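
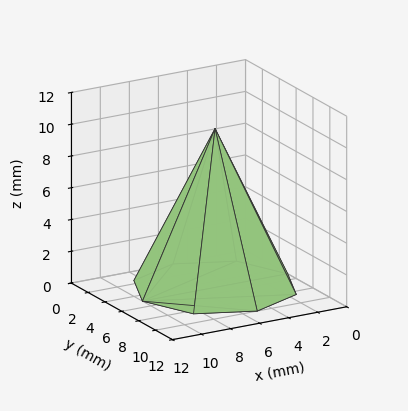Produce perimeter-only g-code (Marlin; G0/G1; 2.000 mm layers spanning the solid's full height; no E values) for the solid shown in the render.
Reading the render: the shape is a regular 8-sided pyramid, base circumscribed radius ≈ 5 mm, apex at z ≈ 10 mm (dimensions read to the nearest mm from the axis ticks). For the g-code, the solid's height is divided into equal slices at the stated Δz and each level perimeter traced with G1 moves after a G0 lift.

; perimeter-only toolpath
G21 ; units = mm
G90 ; absolute positioning
G28 ; home
; layer 1
G0 Z2.000
G0 X9.000 Y5.000
G1 X7.829 Y7.829
G1 X5.000 Y9.000
G1 X2.171 Y7.829
G1 X1.000 Y5.000
G1 X2.171 Y2.171
G1 X5.000 Y1.000
G1 X7.829 Y2.171
G1 X9.000 Y5.000
; layer 2
G0 Z4.000
G0 X8.000 Y5.000
G1 X7.122 Y7.122
G1 X5.000 Y8.000
G1 X2.878 Y7.122
G1 X2.000 Y5.000
G1 X2.878 Y2.878
G1 X5.000 Y2.000
G1 X7.122 Y2.878
G1 X8.000 Y5.000
; layer 3
G0 Z6.000
G0 X7.000 Y5.000
G1 X6.414 Y6.414
G1 X5.000 Y7.000
G1 X3.586 Y6.414
G1 X3.000 Y5.000
G1 X3.586 Y3.586
G1 X5.000 Y3.000
G1 X6.414 Y3.586
G1 X7.000 Y5.000
; layer 4
G0 Z8.000
G0 X6.000 Y5.000
G1 X5.707 Y5.707
G1 X5.000 Y6.000
G1 X4.293 Y5.707
G1 X4.000 Y5.000
G1 X4.293 Y4.293
G1 X5.000 Y4.000
G1 X5.707 Y4.293
G1 X6.000 Y5.000
M2 ; end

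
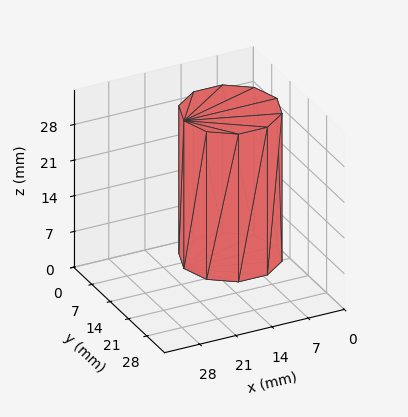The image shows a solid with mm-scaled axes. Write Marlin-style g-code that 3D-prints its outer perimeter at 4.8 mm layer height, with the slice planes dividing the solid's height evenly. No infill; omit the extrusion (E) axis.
Reading the render: the shape is a regular 10-sided prism (a cylinder approximated with 10 flat sides), circumscribed radius ≈ 9 mm, height ≈ 29 mm (dimensions read to the nearest mm from the axis ticks). For the g-code, the solid's height is divided into equal slices at the stated Δz and each level perimeter traced with G1 moves after a G0 lift.

; perimeter-only toolpath
G21 ; units = mm
G90 ; absolute positioning
G28 ; home
; layer 1
G0 Z4.8
G0 X18.0 Y9.0
G1 X16.3 Y14.3
G1 X11.8 Y17.6
G1 X6.2 Y17.6
G1 X1.7 Y14.3
G1 X0.0 Y9.0
G1 X1.7 Y3.7
G1 X6.2 Y0.4
G1 X11.8 Y0.4
G1 X16.3 Y3.7
G1 X18.0 Y9.0
; layer 2
G0 Z9.7
G0 X18.0 Y9.0
G1 X16.3 Y14.3
G1 X11.8 Y17.6
G1 X6.2 Y17.6
G1 X1.7 Y14.3
G1 X0.0 Y9.0
G1 X1.7 Y3.7
G1 X6.2 Y0.4
G1 X11.8 Y0.4
G1 X16.3 Y3.7
G1 X18.0 Y9.0
; layer 3
G0 Z14.5
G0 X18.0 Y9.0
G1 X16.3 Y14.3
G1 X11.8 Y17.6
G1 X6.2 Y17.6
G1 X1.7 Y14.3
G1 X0.0 Y9.0
G1 X1.7 Y3.7
G1 X6.2 Y0.4
G1 X11.8 Y0.4
G1 X16.3 Y3.7
G1 X18.0 Y9.0
; layer 4
G0 Z19.3
G0 X18.0 Y9.0
G1 X16.3 Y14.3
G1 X11.8 Y17.6
G1 X6.2 Y17.6
G1 X1.7 Y14.3
G1 X0.0 Y9.0
G1 X1.7 Y3.7
G1 X6.2 Y0.4
G1 X11.8 Y0.4
G1 X16.3 Y3.7
G1 X18.0 Y9.0
; layer 5
G0 Z24.2
G0 X18.0 Y9.0
G1 X16.3 Y14.3
G1 X11.8 Y17.6
G1 X6.2 Y17.6
G1 X1.7 Y14.3
G1 X0.0 Y9.0
G1 X1.7 Y3.7
G1 X6.2 Y0.4
G1 X11.8 Y0.4
G1 X16.3 Y3.7
G1 X18.0 Y9.0
; layer 6
G0 Z29.0
G0 X18.0 Y9.0
G1 X16.3 Y14.3
G1 X11.8 Y17.6
G1 X6.2 Y17.6
G1 X1.7 Y14.3
G1 X0.0 Y9.0
G1 X1.7 Y3.7
G1 X6.2 Y0.4
G1 X11.8 Y0.4
G1 X16.3 Y3.7
G1 X18.0 Y9.0
M2 ; end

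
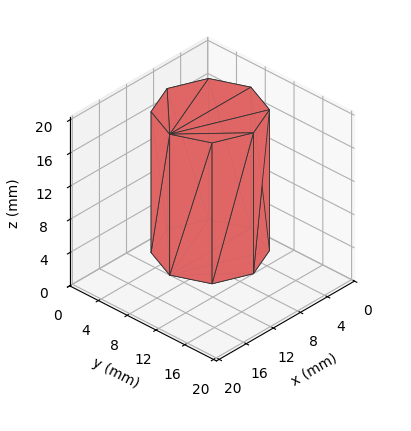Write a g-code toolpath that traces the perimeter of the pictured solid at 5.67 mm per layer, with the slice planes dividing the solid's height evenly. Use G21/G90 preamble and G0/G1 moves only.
Reading the render: the shape is a regular 8-sided prism (a cylinder approximated with 8 flat sides), circumscribed radius ≈ 6 mm, height ≈ 17 mm (dimensions read to the nearest mm from the axis ticks). For the g-code, the solid's height is divided into equal slices at the stated Δz and each level perimeter traced with G1 moves after a G0 lift.

; perimeter-only toolpath
G21 ; units = mm
G90 ; absolute positioning
G28 ; home
; layer 1
G0 Z5.67
G0 X12.00 Y6.00
G1 X10.24 Y10.24
G1 X6.00 Y12.00
G1 X1.76 Y10.24
G1 X0.00 Y6.00
G1 X1.76 Y1.76
G1 X6.00 Y0.00
G1 X10.24 Y1.76
G1 X12.00 Y6.00
; layer 2
G0 Z11.33
G0 X12.00 Y6.00
G1 X10.24 Y10.24
G1 X6.00 Y12.00
G1 X1.76 Y10.24
G1 X0.00 Y6.00
G1 X1.76 Y1.76
G1 X6.00 Y0.00
G1 X10.24 Y1.76
G1 X12.00 Y6.00
; layer 3
G0 Z17.00
G0 X12.00 Y6.00
G1 X10.24 Y10.24
G1 X6.00 Y12.00
G1 X1.76 Y10.24
G1 X0.00 Y6.00
G1 X1.76 Y1.76
G1 X6.00 Y0.00
G1 X10.24 Y1.76
G1 X12.00 Y6.00
M2 ; end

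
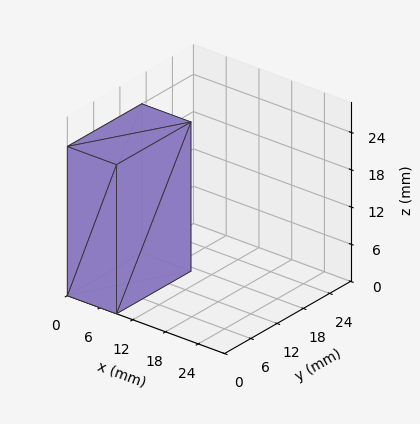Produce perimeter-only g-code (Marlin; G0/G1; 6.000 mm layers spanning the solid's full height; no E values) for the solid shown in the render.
Reading the render: the shape is a rectangular box, roughly 9 × 17 mm footprint and 24 mm tall (dimensions read to the nearest mm from the axis ticks). For the g-code, the solid's height is divided into equal slices at the stated Δz and each level perimeter traced with G1 moves after a G0 lift.

; perimeter-only toolpath
G21 ; units = mm
G90 ; absolute positioning
G28 ; home
; layer 1
G0 Z6.000
G0 X0.000 Y0.000
G1 X9.000 Y0.000
G1 X9.000 Y17.000
G1 X0.000 Y17.000
G1 X0.000 Y0.000
; layer 2
G0 Z12.000
G0 X0.000 Y0.000
G1 X9.000 Y0.000
G1 X9.000 Y17.000
G1 X0.000 Y17.000
G1 X0.000 Y0.000
; layer 3
G0 Z18.000
G0 X0.000 Y0.000
G1 X9.000 Y0.000
G1 X9.000 Y17.000
G1 X0.000 Y17.000
G1 X0.000 Y0.000
; layer 4
G0 Z24.000
G0 X0.000 Y0.000
G1 X9.000 Y0.000
G1 X9.000 Y17.000
G1 X0.000 Y17.000
G1 X0.000 Y0.000
M2 ; end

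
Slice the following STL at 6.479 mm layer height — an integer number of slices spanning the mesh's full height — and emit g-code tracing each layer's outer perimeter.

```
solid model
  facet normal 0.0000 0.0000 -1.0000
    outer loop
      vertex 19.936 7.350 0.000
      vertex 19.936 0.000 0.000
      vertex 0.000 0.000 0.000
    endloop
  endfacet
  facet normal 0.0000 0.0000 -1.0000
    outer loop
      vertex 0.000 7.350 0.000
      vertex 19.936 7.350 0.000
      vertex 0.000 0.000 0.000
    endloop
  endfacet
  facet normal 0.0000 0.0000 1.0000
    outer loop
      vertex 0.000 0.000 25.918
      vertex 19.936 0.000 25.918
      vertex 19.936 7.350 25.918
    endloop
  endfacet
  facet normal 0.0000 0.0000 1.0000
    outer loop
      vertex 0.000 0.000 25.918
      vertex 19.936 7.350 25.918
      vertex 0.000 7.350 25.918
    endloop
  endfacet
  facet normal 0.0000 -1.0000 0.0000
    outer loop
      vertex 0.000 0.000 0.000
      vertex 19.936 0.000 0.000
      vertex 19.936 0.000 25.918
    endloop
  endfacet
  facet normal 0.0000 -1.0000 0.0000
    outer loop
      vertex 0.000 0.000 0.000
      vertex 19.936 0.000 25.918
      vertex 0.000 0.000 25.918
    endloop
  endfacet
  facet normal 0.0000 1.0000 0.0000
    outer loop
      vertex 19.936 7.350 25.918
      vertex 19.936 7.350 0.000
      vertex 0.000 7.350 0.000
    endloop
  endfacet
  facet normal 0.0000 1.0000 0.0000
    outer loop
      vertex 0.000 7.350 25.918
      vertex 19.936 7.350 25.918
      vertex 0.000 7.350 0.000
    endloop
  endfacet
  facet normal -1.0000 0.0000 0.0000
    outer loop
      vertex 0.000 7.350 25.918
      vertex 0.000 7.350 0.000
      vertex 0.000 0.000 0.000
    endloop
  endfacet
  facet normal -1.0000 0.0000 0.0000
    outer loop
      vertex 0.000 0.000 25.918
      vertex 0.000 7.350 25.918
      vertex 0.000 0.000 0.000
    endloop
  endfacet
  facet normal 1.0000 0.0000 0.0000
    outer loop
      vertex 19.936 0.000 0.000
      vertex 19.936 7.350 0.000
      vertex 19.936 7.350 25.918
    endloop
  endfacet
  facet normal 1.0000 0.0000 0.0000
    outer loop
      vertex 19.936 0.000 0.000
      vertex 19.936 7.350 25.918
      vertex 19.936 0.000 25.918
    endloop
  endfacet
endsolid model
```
; perimeter-only toolpath
G21 ; units = mm
G90 ; absolute positioning
G28 ; home
; layer 1
G0 Z6.479
G0 X0.000 Y0.000
G1 X19.936 Y0.000
G1 X19.936 Y7.350
G1 X0.000 Y7.350
G1 X0.000 Y0.000
; layer 2
G0 Z12.959
G0 X0.000 Y0.000
G1 X19.936 Y0.000
G1 X19.936 Y7.350
G1 X0.000 Y7.350
G1 X0.000 Y0.000
; layer 3
G0 Z19.438
G0 X0.000 Y0.000
G1 X19.936 Y0.000
G1 X19.936 Y7.350
G1 X0.000 Y7.350
G1 X0.000 Y0.000
; layer 4
G0 Z25.918
G0 X0.000 Y0.000
G1 X19.936 Y0.000
G1 X19.936 Y7.350
G1 X0.000 Y7.350
G1 X0.000 Y0.000
M2 ; end

The solid is a rectangular box, roughly 19.9 × 7.35 mm footprint and 25.9 mm tall. Slicing at Δz = 6.479 mm — 4 equal slices spanning the solid's height, so layer i sits at z = i·h/4 — gives 4 non-empty perimeters. Each is a 4-segment closed polygon; G0 lifts to the layer z and rapids to the start vertex, then G1 traces the edges.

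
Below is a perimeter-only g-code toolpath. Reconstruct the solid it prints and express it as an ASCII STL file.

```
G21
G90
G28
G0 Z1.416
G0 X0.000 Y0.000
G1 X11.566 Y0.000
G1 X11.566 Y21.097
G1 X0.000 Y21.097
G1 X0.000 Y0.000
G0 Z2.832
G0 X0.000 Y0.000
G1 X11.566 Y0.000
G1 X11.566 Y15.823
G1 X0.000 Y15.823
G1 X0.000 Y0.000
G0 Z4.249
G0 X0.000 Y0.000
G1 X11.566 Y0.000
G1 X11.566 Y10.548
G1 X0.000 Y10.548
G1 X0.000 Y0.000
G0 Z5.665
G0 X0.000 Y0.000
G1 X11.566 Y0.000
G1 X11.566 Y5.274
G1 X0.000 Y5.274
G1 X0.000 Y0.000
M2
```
solid part
  facet normal 0.0000 0.0000 -1.0000
    outer loop
      vertex 11.566 26.371 0.000
      vertex 11.566 0.000 0.000
      vertex 0.000 0.000 0.000
    endloop
  endfacet
  facet normal 0.0000 0.0000 -1.0000
    outer loop
      vertex 0.000 26.371 0.000
      vertex 11.566 26.371 0.000
      vertex 0.000 0.000 0.000
    endloop
  endfacet
  facet normal 0.0000 -1.0000 0.0000
    outer loop
      vertex 0.000 0.000 0.000
      vertex 11.566 0.000 0.000
      vertex 11.566 0.000 7.081
    endloop
  endfacet
  facet normal 0.0000 -1.0000 0.0000
    outer loop
      vertex 0.000 0.000 0.000
      vertex 11.566 0.000 7.081
      vertex 0.000 0.000 7.081
    endloop
  endfacet
  facet normal 0.0000 0.2593 0.9658
    outer loop
      vertex 0.000 0.000 7.081
      vertex 11.566 0.000 7.081
      vertex 11.566 26.371 0.000
    endloop
  endfacet
  facet normal 0.0000 0.2593 0.9658
    outer loop
      vertex 0.000 0.000 7.081
      vertex 11.566 26.371 0.000
      vertex 0.000 26.371 0.000
    endloop
  endfacet
  facet normal -1.0000 0.0000 0.0000
    outer loop
      vertex 0.000 0.000 7.081
      vertex 0.000 26.371 0.000
      vertex 0.000 0.000 0.000
    endloop
  endfacet
  facet normal 1.0000 0.0000 0.0000
    outer loop
      vertex 11.566 0.000 0.000
      vertex 11.566 26.371 0.000
      vertex 11.566 0.000 7.081
    endloop
  endfacet
endsolid part

The G0 Z moves step by Δz≈1.416 mm. The G1 loops shrink linearly with z, so the solid tapers from its base footprint up to z≈7.08. Closing with a flat bottom cap and the tapered top and triangulating gives 8 facets — a wedge (ramp): 11.6 × 26.4 mm base, rising to 7.08 mm along the y=0 edge and sloping linearly to z=0 at y=26.4.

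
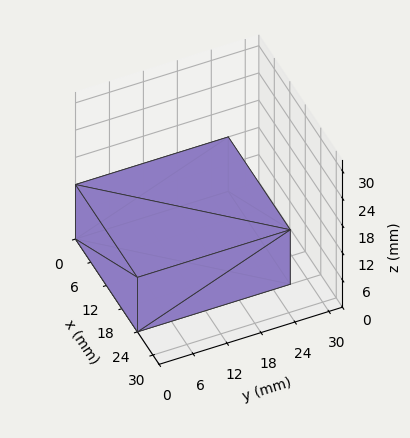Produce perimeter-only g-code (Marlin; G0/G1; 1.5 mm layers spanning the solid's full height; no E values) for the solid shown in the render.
Reading the render: the shape is a rectangular box, roughly 24 × 27 mm footprint and 12 mm tall (dimensions read to the nearest mm from the axis ticks). For the g-code, the solid's height is divided into equal slices at the stated Δz and each level perimeter traced with G1 moves after a G0 lift.

; perimeter-only toolpath
G21 ; units = mm
G90 ; absolute positioning
G28 ; home
; layer 1
G0 Z1.5
G0 X0.0 Y0.0
G1 X24.0 Y0.0
G1 X24.0 Y27.0
G1 X0.0 Y27.0
G1 X0.0 Y0.0
; layer 2
G0 Z3.0
G0 X0.0 Y0.0
G1 X24.0 Y0.0
G1 X24.0 Y27.0
G1 X0.0 Y27.0
G1 X0.0 Y0.0
; layer 3
G0 Z4.5
G0 X0.0 Y0.0
G1 X24.0 Y0.0
G1 X24.0 Y27.0
G1 X0.0 Y27.0
G1 X0.0 Y0.0
; layer 4
G0 Z6.0
G0 X0.0 Y0.0
G1 X24.0 Y0.0
G1 X24.0 Y27.0
G1 X0.0 Y27.0
G1 X0.0 Y0.0
; layer 5
G0 Z7.5
G0 X0.0 Y0.0
G1 X24.0 Y0.0
G1 X24.0 Y27.0
G1 X0.0 Y27.0
G1 X0.0 Y0.0
; layer 6
G0 Z9.0
G0 X0.0 Y0.0
G1 X24.0 Y0.0
G1 X24.0 Y27.0
G1 X0.0 Y27.0
G1 X0.0 Y0.0
; layer 7
G0 Z10.5
G0 X0.0 Y0.0
G1 X24.0 Y0.0
G1 X24.0 Y27.0
G1 X0.0 Y27.0
G1 X0.0 Y0.0
; layer 8
G0 Z12.0
G0 X0.0 Y0.0
G1 X24.0 Y0.0
G1 X24.0 Y27.0
G1 X0.0 Y27.0
G1 X0.0 Y0.0
M2 ; end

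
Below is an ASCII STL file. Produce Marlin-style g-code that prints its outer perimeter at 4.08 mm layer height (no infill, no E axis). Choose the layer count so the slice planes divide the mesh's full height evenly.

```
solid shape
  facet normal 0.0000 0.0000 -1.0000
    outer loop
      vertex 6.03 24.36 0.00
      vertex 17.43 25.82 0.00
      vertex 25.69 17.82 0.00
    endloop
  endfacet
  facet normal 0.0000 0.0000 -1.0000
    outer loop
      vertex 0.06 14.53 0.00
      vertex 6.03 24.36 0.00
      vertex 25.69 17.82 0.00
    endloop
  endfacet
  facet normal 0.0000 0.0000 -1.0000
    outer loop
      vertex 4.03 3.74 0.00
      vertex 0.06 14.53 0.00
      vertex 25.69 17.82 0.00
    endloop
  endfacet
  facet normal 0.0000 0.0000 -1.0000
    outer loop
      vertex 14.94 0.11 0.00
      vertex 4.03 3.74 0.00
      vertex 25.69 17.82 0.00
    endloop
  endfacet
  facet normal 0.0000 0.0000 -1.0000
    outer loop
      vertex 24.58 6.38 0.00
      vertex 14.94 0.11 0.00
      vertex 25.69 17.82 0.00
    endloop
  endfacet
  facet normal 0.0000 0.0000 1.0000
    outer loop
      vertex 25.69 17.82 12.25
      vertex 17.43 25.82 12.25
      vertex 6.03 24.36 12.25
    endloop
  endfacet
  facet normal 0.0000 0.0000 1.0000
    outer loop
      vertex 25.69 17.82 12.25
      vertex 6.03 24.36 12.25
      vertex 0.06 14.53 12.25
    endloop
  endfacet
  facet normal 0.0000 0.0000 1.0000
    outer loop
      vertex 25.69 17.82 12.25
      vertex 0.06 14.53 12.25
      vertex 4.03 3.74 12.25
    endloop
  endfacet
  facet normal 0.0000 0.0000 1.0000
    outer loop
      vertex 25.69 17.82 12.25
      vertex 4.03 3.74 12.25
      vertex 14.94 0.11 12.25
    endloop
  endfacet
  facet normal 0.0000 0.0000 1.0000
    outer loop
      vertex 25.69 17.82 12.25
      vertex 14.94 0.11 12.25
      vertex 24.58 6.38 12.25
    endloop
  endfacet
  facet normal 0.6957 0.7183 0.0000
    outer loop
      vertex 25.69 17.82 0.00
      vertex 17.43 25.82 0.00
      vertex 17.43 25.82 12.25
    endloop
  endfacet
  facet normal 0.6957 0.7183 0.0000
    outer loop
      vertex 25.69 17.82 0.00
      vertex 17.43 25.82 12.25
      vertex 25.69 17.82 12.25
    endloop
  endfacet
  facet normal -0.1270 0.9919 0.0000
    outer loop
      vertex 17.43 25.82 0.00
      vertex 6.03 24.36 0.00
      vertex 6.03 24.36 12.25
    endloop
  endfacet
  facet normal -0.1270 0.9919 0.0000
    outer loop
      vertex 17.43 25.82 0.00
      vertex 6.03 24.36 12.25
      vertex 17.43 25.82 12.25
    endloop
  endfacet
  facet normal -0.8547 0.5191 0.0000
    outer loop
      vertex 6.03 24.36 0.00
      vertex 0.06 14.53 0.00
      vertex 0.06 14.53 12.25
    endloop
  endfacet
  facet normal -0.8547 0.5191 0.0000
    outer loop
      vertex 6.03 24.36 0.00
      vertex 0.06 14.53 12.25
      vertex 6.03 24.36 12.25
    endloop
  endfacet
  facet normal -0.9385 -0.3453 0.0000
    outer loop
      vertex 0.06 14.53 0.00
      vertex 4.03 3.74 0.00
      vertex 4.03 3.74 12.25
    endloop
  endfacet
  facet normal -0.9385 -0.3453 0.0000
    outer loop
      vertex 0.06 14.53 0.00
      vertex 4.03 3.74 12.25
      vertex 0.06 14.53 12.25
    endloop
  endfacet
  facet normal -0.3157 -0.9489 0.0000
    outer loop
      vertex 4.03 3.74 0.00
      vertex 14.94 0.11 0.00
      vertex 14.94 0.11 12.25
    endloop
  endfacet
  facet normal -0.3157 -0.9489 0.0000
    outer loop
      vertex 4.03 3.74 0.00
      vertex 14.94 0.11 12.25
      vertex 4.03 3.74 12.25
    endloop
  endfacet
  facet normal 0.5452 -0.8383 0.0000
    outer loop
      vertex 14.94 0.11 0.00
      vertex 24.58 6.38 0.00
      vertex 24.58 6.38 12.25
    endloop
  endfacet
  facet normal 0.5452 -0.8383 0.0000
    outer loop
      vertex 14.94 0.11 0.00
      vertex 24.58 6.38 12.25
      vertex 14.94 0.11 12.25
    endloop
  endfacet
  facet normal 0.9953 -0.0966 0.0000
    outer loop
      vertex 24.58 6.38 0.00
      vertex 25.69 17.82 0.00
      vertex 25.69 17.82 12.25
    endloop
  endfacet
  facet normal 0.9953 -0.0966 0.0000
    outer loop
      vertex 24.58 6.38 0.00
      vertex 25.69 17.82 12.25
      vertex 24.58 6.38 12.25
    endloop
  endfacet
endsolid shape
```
; perimeter-only toolpath
G21 ; units = mm
G90 ; absolute positioning
G28 ; home
; layer 1
G0 Z4.08
G0 X25.69 Y17.82
G1 X17.43 Y25.82
G1 X6.03 Y24.36
G1 X0.06 Y14.53
G1 X4.03 Y3.74
G1 X14.94 Y0.11
G1 X24.58 Y6.38
G1 X25.69 Y17.82
; layer 2
G0 Z8.17
G0 X25.69 Y17.82
G1 X17.43 Y25.82
G1 X6.03 Y24.36
G1 X0.06 Y14.53
G1 X4.03 Y3.74
G1 X14.94 Y0.11
G1 X24.58 Y6.38
G1 X25.69 Y17.82
; layer 3
G0 Z12.25
G0 X25.69 Y17.82
G1 X17.43 Y25.82
G1 X6.03 Y24.36
G1 X0.06 Y14.53
G1 X4.03 Y3.74
G1 X14.94 Y0.11
G1 X24.58 Y6.38
G1 X25.69 Y17.82
M2 ; end

The solid is a regular 7-sided prism (a cylinder approximated with 7 flat sides), circumscribed radius ≈ 13.2 mm, height ≈ 12.2 mm. Slicing at Δz = 4.08 mm — 3 equal slices spanning the solid's height, so layer i sits at z = i·h/3 — gives 3 non-empty perimeters. Each is a 7-segment closed polygon; G0 lifts to the layer z and rapids to the start vertex, then G1 traces the edges.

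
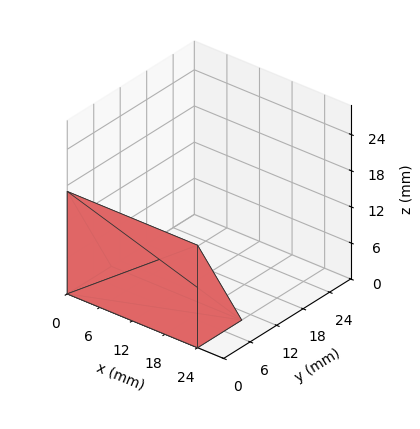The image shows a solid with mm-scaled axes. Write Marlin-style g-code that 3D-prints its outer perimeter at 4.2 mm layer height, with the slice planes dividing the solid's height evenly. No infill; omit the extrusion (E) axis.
Reading the render: the shape is a wedge (ramp): 24 × 10 mm base, rising to 17 mm along the y=0 edge and sloping linearly to z=0 at y=10 (dimensions read to the nearest mm from the axis ticks). For the g-code, the solid's height is divided into equal slices at the stated Δz and each level perimeter traced with G1 moves after a G0 lift.

; perimeter-only toolpath
G21 ; units = mm
G90 ; absolute positioning
G28 ; home
; layer 1
G0 Z4.2
G0 X0.0 Y0.0
G1 X24.0 Y0.0
G1 X24.0 Y7.5
G1 X0.0 Y7.5
G1 X0.0 Y0.0
; layer 2
G0 Z8.5
G0 X0.0 Y0.0
G1 X24.0 Y0.0
G1 X24.0 Y5.0
G1 X0.0 Y5.0
G1 X0.0 Y0.0
; layer 3
G0 Z12.8
G0 X0.0 Y0.0
G1 X24.0 Y0.0
G1 X24.0 Y2.5
G1 X0.0 Y2.5
G1 X0.0 Y0.0
M2 ; end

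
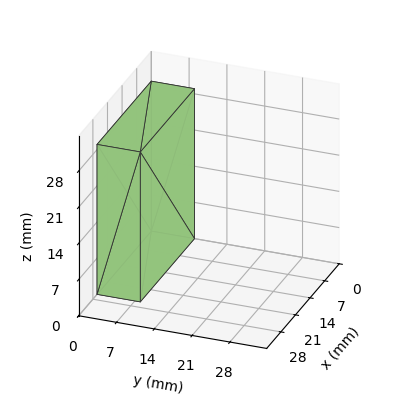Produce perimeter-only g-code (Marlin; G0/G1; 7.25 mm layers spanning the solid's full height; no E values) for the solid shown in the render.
Reading the render: the shape is a rectangular box, roughly 26 × 8 mm footprint and 29 mm tall (dimensions read to the nearest mm from the axis ticks). For the g-code, the solid's height is divided into equal slices at the stated Δz and each level perimeter traced with G1 moves after a G0 lift.

; perimeter-only toolpath
G21 ; units = mm
G90 ; absolute positioning
G28 ; home
; layer 1
G0 Z7.25
G0 X0.00 Y0.00
G1 X26.00 Y0.00
G1 X26.00 Y8.00
G1 X0.00 Y8.00
G1 X0.00 Y0.00
; layer 2
G0 Z14.50
G0 X0.00 Y0.00
G1 X26.00 Y0.00
G1 X26.00 Y8.00
G1 X0.00 Y8.00
G1 X0.00 Y0.00
; layer 3
G0 Z21.75
G0 X0.00 Y0.00
G1 X26.00 Y0.00
G1 X26.00 Y8.00
G1 X0.00 Y8.00
G1 X0.00 Y0.00
; layer 4
G0 Z29.00
G0 X0.00 Y0.00
G1 X26.00 Y0.00
G1 X26.00 Y8.00
G1 X0.00 Y8.00
G1 X0.00 Y0.00
M2 ; end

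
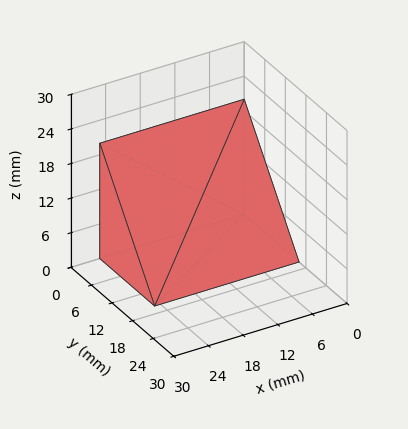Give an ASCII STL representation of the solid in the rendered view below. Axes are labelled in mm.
Reading the render: the shape is a wedge (ramp): 25 × 16 mm base, rising to 20 mm along the y=0 edge and sloping linearly to z=0 at y=16 (dimensions read to the nearest mm from the axis ticks). For the STL, each face is triangulated and given an outward normal.

solid part
  facet normal 0.0000 0.0000 -1.0000
    outer loop
      vertex 25.00 16.00 0.00
      vertex 25.00 0.00 0.00
      vertex 0.00 0.00 0.00
    endloop
  endfacet
  facet normal 0.0000 0.0000 -1.0000
    outer loop
      vertex 0.00 16.00 0.00
      vertex 25.00 16.00 0.00
      vertex 0.00 0.00 0.00
    endloop
  endfacet
  facet normal 0.0000 -1.0000 0.0000
    outer loop
      vertex 0.00 0.00 0.00
      vertex 25.00 0.00 0.00
      vertex 25.00 0.00 20.00
    endloop
  endfacet
  facet normal 0.0000 -1.0000 0.0000
    outer loop
      vertex 0.00 0.00 0.00
      vertex 25.00 0.00 20.00
      vertex 0.00 0.00 20.00
    endloop
  endfacet
  facet normal 0.0000 0.7809 0.6247
    outer loop
      vertex 0.00 0.00 20.00
      vertex 25.00 0.00 20.00
      vertex 25.00 16.00 0.00
    endloop
  endfacet
  facet normal 0.0000 0.7809 0.6247
    outer loop
      vertex 0.00 0.00 20.00
      vertex 25.00 16.00 0.00
      vertex 0.00 16.00 0.00
    endloop
  endfacet
  facet normal -1.0000 0.0000 0.0000
    outer loop
      vertex 0.00 0.00 20.00
      vertex 0.00 16.00 0.00
      vertex 0.00 0.00 0.00
    endloop
  endfacet
  facet normal 1.0000 0.0000 0.0000
    outer loop
      vertex 25.00 0.00 0.00
      vertex 25.00 16.00 0.00
      vertex 25.00 0.00 20.00
    endloop
  endfacet
endsolid part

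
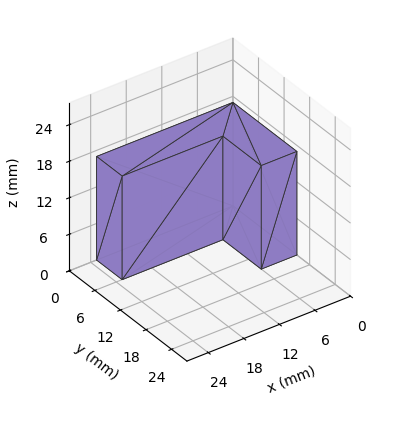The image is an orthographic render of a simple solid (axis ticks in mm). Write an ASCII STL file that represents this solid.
Reading the render: the shape is an L-shaped prism: outer 23 × 15 mm, arm thicknesses ≈ 6 mm (horizontal) and 6 mm (vertical), extruded 17 mm in z (dimensions read to the nearest mm from the axis ticks). For the STL, each face is triangulated and given an outward normal.

solid part
  facet normal 0.0000 0.0000 -1.0000
    outer loop
      vertex 23.0 6.0 0.0
      vertex 23.0 0.0 0.0
      vertex 0.0 0.0 0.0
    endloop
  endfacet
  facet normal 0.0000 0.0000 -1.0000
    outer loop
      vertex 6.0 6.0 0.0
      vertex 23.0 6.0 0.0
      vertex 0.0 0.0 0.0
    endloop
  endfacet
  facet normal 0.0000 0.0000 -1.0000
    outer loop
      vertex 6.0 15.0 0.0
      vertex 6.0 6.0 0.0
      vertex 0.0 0.0 0.0
    endloop
  endfacet
  facet normal 0.0000 0.0000 -1.0000
    outer loop
      vertex 0.0 15.0 0.0
      vertex 6.0 15.0 0.0
      vertex 0.0 0.0 0.0
    endloop
  endfacet
  facet normal 0.0000 0.0000 1.0000
    outer loop
      vertex 0.0 0.0 17.0
      vertex 23.0 0.0 17.0
      vertex 23.0 6.0 17.0
    endloop
  endfacet
  facet normal 0.0000 0.0000 1.0000
    outer loop
      vertex 0.0 0.0 17.0
      vertex 23.0 6.0 17.0
      vertex 6.0 6.0 17.0
    endloop
  endfacet
  facet normal 0.0000 0.0000 1.0000
    outer loop
      vertex 0.0 0.0 17.0
      vertex 6.0 6.0 17.0
      vertex 6.0 15.0 17.0
    endloop
  endfacet
  facet normal 0.0000 0.0000 1.0000
    outer loop
      vertex 0.0 0.0 17.0
      vertex 6.0 15.0 17.0
      vertex 0.0 15.0 17.0
    endloop
  endfacet
  facet normal 0.0000 -1.0000 0.0000
    outer loop
      vertex 0.0 0.0 0.0
      vertex 23.0 0.0 0.0
      vertex 23.0 0.0 17.0
    endloop
  endfacet
  facet normal 0.0000 -1.0000 0.0000
    outer loop
      vertex 0.0 0.0 0.0
      vertex 23.0 0.0 17.0
      vertex 0.0 0.0 17.0
    endloop
  endfacet
  facet normal 1.0000 0.0000 0.0000
    outer loop
      vertex 23.0 0.0 0.0
      vertex 23.0 6.0 0.0
      vertex 23.0 6.0 17.0
    endloop
  endfacet
  facet normal 1.0000 0.0000 0.0000
    outer loop
      vertex 23.0 0.0 0.0
      vertex 23.0 6.0 17.0
      vertex 23.0 0.0 17.0
    endloop
  endfacet
  facet normal 0.0000 1.0000 0.0000
    outer loop
      vertex 23.0 6.0 0.0
      vertex 6.0 6.0 0.0
      vertex 6.0 6.0 17.0
    endloop
  endfacet
  facet normal 0.0000 1.0000 0.0000
    outer loop
      vertex 23.0 6.0 0.0
      vertex 6.0 6.0 17.0
      vertex 23.0 6.0 17.0
    endloop
  endfacet
  facet normal 1.0000 0.0000 0.0000
    outer loop
      vertex 6.0 6.0 0.0
      vertex 6.0 15.0 0.0
      vertex 6.0 15.0 17.0
    endloop
  endfacet
  facet normal 1.0000 0.0000 0.0000
    outer loop
      vertex 6.0 6.0 0.0
      vertex 6.0 15.0 17.0
      vertex 6.0 6.0 17.0
    endloop
  endfacet
  facet normal 0.0000 1.0000 0.0000
    outer loop
      vertex 6.0 15.0 0.0
      vertex 0.0 15.0 0.0
      vertex 0.0 15.0 17.0
    endloop
  endfacet
  facet normal 0.0000 1.0000 0.0000
    outer loop
      vertex 6.0 15.0 0.0
      vertex 0.0 15.0 17.0
      vertex 6.0 15.0 17.0
    endloop
  endfacet
  facet normal -1.0000 0.0000 0.0000
    outer loop
      vertex 0.0 15.0 0.0
      vertex 0.0 0.0 0.0
      vertex 0.0 0.0 17.0
    endloop
  endfacet
  facet normal -1.0000 0.0000 0.0000
    outer loop
      vertex 0.0 15.0 0.0
      vertex 0.0 0.0 17.0
      vertex 0.0 15.0 17.0
    endloop
  endfacet
endsolid part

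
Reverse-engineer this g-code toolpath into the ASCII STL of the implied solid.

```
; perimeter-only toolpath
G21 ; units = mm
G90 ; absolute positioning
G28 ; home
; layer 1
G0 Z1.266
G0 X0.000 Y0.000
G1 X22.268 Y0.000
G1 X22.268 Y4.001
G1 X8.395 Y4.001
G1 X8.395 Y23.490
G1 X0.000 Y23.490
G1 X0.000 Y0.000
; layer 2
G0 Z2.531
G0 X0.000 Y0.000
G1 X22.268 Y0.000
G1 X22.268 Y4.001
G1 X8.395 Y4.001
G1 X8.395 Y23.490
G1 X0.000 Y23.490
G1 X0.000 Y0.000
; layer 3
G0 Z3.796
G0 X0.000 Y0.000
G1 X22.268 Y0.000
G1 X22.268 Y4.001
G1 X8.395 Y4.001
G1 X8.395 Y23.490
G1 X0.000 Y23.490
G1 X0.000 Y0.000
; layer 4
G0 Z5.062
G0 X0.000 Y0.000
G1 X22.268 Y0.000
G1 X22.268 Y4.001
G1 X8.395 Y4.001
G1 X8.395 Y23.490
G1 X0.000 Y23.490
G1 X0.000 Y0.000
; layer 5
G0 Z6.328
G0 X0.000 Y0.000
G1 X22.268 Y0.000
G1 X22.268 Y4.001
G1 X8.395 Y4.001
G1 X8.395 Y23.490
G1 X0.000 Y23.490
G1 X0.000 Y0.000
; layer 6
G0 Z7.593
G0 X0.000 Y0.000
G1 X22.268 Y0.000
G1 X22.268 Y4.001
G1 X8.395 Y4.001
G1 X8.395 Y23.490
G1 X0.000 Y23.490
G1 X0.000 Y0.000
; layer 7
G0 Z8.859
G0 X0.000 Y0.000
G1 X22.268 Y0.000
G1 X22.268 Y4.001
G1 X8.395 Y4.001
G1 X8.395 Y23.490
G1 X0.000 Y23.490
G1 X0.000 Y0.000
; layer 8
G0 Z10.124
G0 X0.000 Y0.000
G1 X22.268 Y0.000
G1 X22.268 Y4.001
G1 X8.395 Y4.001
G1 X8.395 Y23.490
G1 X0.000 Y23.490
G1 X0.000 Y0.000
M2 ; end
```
solid part
  facet normal 0.0000 0.0000 -1.0000
    outer loop
      vertex 22.268 4.001 0.000
      vertex 22.268 0.000 0.000
      vertex 0.000 0.000 0.000
    endloop
  endfacet
  facet normal 0.0000 0.0000 -1.0000
    outer loop
      vertex 8.395 4.001 0.000
      vertex 22.268 4.001 0.000
      vertex 0.000 0.000 0.000
    endloop
  endfacet
  facet normal 0.0000 0.0000 -1.0000
    outer loop
      vertex 8.395 23.490 0.000
      vertex 8.395 4.001 0.000
      vertex 0.000 0.000 0.000
    endloop
  endfacet
  facet normal 0.0000 0.0000 -1.0000
    outer loop
      vertex 0.000 23.490 0.000
      vertex 8.395 23.490 0.000
      vertex 0.000 0.000 0.000
    endloop
  endfacet
  facet normal 0.0000 0.0000 1.0000
    outer loop
      vertex 0.000 0.000 10.124
      vertex 22.268 0.000 10.124
      vertex 22.268 4.001 10.124
    endloop
  endfacet
  facet normal 0.0000 0.0000 1.0000
    outer loop
      vertex 0.000 0.000 10.124
      vertex 22.268 4.001 10.124
      vertex 8.395 4.001 10.124
    endloop
  endfacet
  facet normal 0.0000 0.0000 1.0000
    outer loop
      vertex 0.000 0.000 10.124
      vertex 8.395 4.001 10.124
      vertex 8.395 23.490 10.124
    endloop
  endfacet
  facet normal 0.0000 0.0000 1.0000
    outer loop
      vertex 0.000 0.000 10.124
      vertex 8.395 23.490 10.124
      vertex 0.000 23.490 10.124
    endloop
  endfacet
  facet normal 0.0000 -1.0000 0.0000
    outer loop
      vertex 0.000 0.000 0.000
      vertex 22.268 0.000 0.000
      vertex 22.268 0.000 10.124
    endloop
  endfacet
  facet normal 0.0000 -1.0000 0.0000
    outer loop
      vertex 0.000 0.000 0.000
      vertex 22.268 0.000 10.124
      vertex 0.000 0.000 10.124
    endloop
  endfacet
  facet normal 1.0000 0.0000 0.0000
    outer loop
      vertex 22.268 0.000 0.000
      vertex 22.268 4.001 0.000
      vertex 22.268 4.001 10.124
    endloop
  endfacet
  facet normal 1.0000 0.0000 0.0000
    outer loop
      vertex 22.268 0.000 0.000
      vertex 22.268 4.001 10.124
      vertex 22.268 0.000 10.124
    endloop
  endfacet
  facet normal 0.0000 1.0000 0.0000
    outer loop
      vertex 22.268 4.001 0.000
      vertex 8.395 4.001 0.000
      vertex 8.395 4.001 10.124
    endloop
  endfacet
  facet normal 0.0000 1.0000 0.0000
    outer loop
      vertex 22.268 4.001 0.000
      vertex 8.395 4.001 10.124
      vertex 22.268 4.001 10.124
    endloop
  endfacet
  facet normal 1.0000 0.0000 0.0000
    outer loop
      vertex 8.395 4.001 0.000
      vertex 8.395 23.490 0.000
      vertex 8.395 23.490 10.124
    endloop
  endfacet
  facet normal 1.0000 0.0000 0.0000
    outer loop
      vertex 8.395 4.001 0.000
      vertex 8.395 23.490 10.124
      vertex 8.395 4.001 10.124
    endloop
  endfacet
  facet normal 0.0000 1.0000 0.0000
    outer loop
      vertex 8.395 23.490 0.000
      vertex 0.000 23.490 0.000
      vertex 0.000 23.490 10.124
    endloop
  endfacet
  facet normal 0.0000 1.0000 0.0000
    outer loop
      vertex 8.395 23.490 0.000
      vertex 0.000 23.490 10.124
      vertex 8.395 23.490 10.124
    endloop
  endfacet
  facet normal -1.0000 0.0000 0.0000
    outer loop
      vertex 0.000 23.490 0.000
      vertex 0.000 0.000 0.000
      vertex 0.000 0.000 10.124
    endloop
  endfacet
  facet normal -1.0000 0.0000 0.0000
    outer loop
      vertex 0.000 23.490 0.000
      vertex 0.000 0.000 10.124
      vertex 0.000 23.490 10.124
    endloop
  endfacet
endsolid part

The G0 Z moves step by Δz≈1.266 mm. Every layer's G1 loop is the same polygon, so the solid is a straight extrusion of it from z=0 to z≈10.1. Closing with flat bottom and top caps and triangulating gives 20 facets — an L-shaped prism: outer 22.3 × 23.5 mm, arm thicknesses ≈ 4 mm (horizontal) and 8.39 mm (vertical), extruded 10.1 mm in z.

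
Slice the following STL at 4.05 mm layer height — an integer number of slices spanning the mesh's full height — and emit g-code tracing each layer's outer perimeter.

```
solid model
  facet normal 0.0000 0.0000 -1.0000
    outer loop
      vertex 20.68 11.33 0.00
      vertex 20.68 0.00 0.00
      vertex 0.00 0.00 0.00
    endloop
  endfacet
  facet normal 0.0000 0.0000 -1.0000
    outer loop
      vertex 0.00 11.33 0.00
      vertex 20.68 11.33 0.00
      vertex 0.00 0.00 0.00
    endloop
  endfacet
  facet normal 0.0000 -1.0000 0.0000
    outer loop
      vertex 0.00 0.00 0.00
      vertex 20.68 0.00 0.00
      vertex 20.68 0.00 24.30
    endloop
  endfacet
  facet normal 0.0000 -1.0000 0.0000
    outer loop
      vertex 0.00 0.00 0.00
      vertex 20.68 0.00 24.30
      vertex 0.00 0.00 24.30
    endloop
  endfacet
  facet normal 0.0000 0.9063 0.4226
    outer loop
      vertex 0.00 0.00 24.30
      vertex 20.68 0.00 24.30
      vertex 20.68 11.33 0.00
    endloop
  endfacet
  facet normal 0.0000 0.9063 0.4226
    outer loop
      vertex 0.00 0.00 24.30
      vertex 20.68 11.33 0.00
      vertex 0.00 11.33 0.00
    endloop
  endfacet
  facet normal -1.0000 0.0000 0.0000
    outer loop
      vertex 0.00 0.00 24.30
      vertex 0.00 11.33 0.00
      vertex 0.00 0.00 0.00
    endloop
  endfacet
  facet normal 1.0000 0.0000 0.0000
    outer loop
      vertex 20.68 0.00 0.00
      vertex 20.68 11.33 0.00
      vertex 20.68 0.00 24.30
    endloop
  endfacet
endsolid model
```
; perimeter-only toolpath
G21 ; units = mm
G90 ; absolute positioning
G28 ; home
; layer 1
G0 Z4.05
G0 X0.00 Y0.00
G1 X20.68 Y0.00
G1 X20.68 Y9.44
G1 X0.00 Y9.44
G1 X0.00 Y0.00
; layer 2
G0 Z8.10
G0 X0.00 Y0.00
G1 X20.68 Y0.00
G1 X20.68 Y7.55
G1 X0.00 Y7.55
G1 X0.00 Y0.00
; layer 3
G0 Z12.15
G0 X0.00 Y0.00
G1 X20.68 Y0.00
G1 X20.68 Y5.67
G1 X0.00 Y5.67
G1 X0.00 Y0.00
; layer 4
G0 Z16.20
G0 X0.00 Y0.00
G1 X20.68 Y0.00
G1 X20.68 Y3.78
G1 X0.00 Y3.78
G1 X0.00 Y0.00
; layer 5
G0 Z20.25
G0 X0.00 Y0.00
G1 X20.68 Y0.00
G1 X20.68 Y1.89
G1 X0.00 Y1.89
G1 X0.00 Y0.00
M2 ; end

The solid is a wedge (ramp): 20.7 × 11.3 mm base, rising to 24.3 mm along the y=0 edge and sloping linearly to z=0 at y=11.3. Slicing at Δz = 4.05 mm — 6 equal slices spanning the solid's height, so layer i sits at z = i·h/6 — gives 5 non-empty perimeters. Each is a 4-segment closed polygon; G0 lifts to the layer z and rapids to the start vertex, then G1 traces the edges. The cross-section shrinks linearly with z (the slice at the apex is degenerate and omitted).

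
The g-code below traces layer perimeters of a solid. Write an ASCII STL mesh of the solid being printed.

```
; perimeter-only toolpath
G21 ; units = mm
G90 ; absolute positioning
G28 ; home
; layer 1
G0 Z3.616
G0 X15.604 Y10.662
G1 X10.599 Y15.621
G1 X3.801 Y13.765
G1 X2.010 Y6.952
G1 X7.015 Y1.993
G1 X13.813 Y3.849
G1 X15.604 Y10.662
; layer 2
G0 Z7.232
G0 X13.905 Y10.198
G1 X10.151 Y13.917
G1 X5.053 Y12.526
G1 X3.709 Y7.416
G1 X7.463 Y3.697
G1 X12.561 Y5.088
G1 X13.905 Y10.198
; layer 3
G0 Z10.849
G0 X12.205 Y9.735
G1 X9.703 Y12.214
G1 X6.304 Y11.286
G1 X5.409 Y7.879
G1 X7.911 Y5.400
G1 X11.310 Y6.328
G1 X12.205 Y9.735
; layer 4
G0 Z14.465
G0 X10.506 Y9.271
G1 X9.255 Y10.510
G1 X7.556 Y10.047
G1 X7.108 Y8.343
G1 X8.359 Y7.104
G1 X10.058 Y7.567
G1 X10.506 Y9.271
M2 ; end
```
solid part
  facet normal 0.0000 0.0000 -1.0000
    outer loop
      vertex 2.550 15.005 0.000
      vertex 11.047 17.324 0.000
      vertex 17.303 11.126 0.000
    endloop
  endfacet
  facet normal 0.0000 0.0000 -1.0000
    outer loop
      vertex 0.311 6.488 0.000
      vertex 2.550 15.005 0.000
      vertex 17.303 11.126 0.000
    endloop
  endfacet
  facet normal 0.0000 0.0000 -1.0000
    outer loop
      vertex 6.567 0.290 0.000
      vertex 0.311 6.488 0.000
      vertex 17.303 11.126 0.000
    endloop
  endfacet
  facet normal 0.0000 0.0000 -1.0000
    outer loop
      vertex 15.064 2.609 0.000
      vertex 6.567 0.290 0.000
      vertex 17.303 11.126 0.000
    endloop
  endfacet
  facet normal 0.6485 0.6545 0.3887
    outer loop
      vertex 17.303 11.126 0.000
      vertex 11.047 17.324 0.000
      vertex 8.807 8.807 18.081
    endloop
  endfacet
  facet normal -0.2426 0.8889 0.3886
    outer loop
      vertex 11.047 17.324 0.000
      vertex 2.550 15.005 0.000
      vertex 8.807 8.807 18.081
    endloop
  endfacet
  facet normal -0.8911 0.2343 0.3887
    outer loop
      vertex 2.550 15.005 0.000
      vertex 0.311 6.488 0.000
      vertex 8.807 8.807 18.081
    endloop
  endfacet
  facet normal -0.6485 -0.6545 0.3887
    outer loop
      vertex 0.311 6.488 0.000
      vertex 6.567 0.290 0.000
      vertex 8.807 8.807 18.081
    endloop
  endfacet
  facet normal 0.2426 -0.8889 0.3886
    outer loop
      vertex 6.567 0.290 0.000
      vertex 15.064 2.609 0.000
      vertex 8.807 8.807 18.081
    endloop
  endfacet
  facet normal 0.8911 -0.2343 0.3887
    outer loop
      vertex 15.064 2.609 0.000
      vertex 17.303 11.126 0.000
      vertex 8.807 8.807 18.081
    endloop
  endfacet
endsolid part

The G0 Z moves step by Δz≈3.616 mm. The G1 loops shrink linearly with z, so the solid tapers from its base footprint up to z≈18.1. Closing with a flat bottom cap and the tapered top and triangulating gives 10 facets — a regular 6-sided pyramid, base circumscribed radius ≈ 8.81 mm, apex at z ≈ 18.1 mm.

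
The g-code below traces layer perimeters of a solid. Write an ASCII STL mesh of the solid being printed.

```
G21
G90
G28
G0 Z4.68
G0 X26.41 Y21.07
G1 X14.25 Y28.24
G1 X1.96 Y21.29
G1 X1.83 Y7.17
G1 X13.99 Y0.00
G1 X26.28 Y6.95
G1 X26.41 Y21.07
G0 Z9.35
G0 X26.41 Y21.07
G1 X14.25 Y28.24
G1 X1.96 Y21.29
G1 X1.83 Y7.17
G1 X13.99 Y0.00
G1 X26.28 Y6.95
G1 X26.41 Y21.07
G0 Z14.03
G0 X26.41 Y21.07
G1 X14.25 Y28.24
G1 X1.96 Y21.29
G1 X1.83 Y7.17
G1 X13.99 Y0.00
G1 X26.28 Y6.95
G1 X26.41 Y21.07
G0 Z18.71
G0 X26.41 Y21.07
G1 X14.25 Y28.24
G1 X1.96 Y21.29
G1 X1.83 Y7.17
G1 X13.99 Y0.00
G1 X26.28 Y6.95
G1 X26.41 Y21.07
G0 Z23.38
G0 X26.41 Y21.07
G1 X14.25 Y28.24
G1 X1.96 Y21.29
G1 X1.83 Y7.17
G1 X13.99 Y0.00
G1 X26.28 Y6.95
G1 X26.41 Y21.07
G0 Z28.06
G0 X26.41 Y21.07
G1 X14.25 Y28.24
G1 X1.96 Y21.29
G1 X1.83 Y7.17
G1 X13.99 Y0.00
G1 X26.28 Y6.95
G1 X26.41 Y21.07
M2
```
solid part
  facet normal 0.0000 0.0000 -1.0000
    outer loop
      vertex 1.96 21.29 0.00
      vertex 14.25 28.24 0.00
      vertex 26.41 21.07 0.00
    endloop
  endfacet
  facet normal 0.0000 0.0000 -1.0000
    outer loop
      vertex 1.83 7.17 0.00
      vertex 1.96 21.29 0.00
      vertex 26.41 21.07 0.00
    endloop
  endfacet
  facet normal 0.0000 0.0000 -1.0000
    outer loop
      vertex 13.99 0.00 0.00
      vertex 1.83 7.17 0.00
      vertex 26.41 21.07 0.00
    endloop
  endfacet
  facet normal 0.0000 0.0000 -1.0000
    outer loop
      vertex 26.28 6.95 0.00
      vertex 13.99 0.00 0.00
      vertex 26.41 21.07 0.00
    endloop
  endfacet
  facet normal 0.0000 0.0000 1.0000
    outer loop
      vertex 26.41 21.07 28.06
      vertex 14.25 28.24 28.06
      vertex 1.96 21.29 28.06
    endloop
  endfacet
  facet normal 0.0000 0.0000 1.0000
    outer loop
      vertex 26.41 21.07 28.06
      vertex 1.96 21.29 28.06
      vertex 1.83 7.17 28.06
    endloop
  endfacet
  facet normal 0.0000 0.0000 1.0000
    outer loop
      vertex 26.41 21.07 28.06
      vertex 1.83 7.17 28.06
      vertex 13.99 0.00 28.06
    endloop
  endfacet
  facet normal 0.0000 0.0000 1.0000
    outer loop
      vertex 26.41 21.07 28.06
      vertex 13.99 0.00 28.06
      vertex 26.28 6.95 28.06
    endloop
  endfacet
  facet normal 0.5079 0.8614 0.0000
    outer loop
      vertex 26.41 21.07 0.00
      vertex 14.25 28.24 0.00
      vertex 14.25 28.24 28.06
    endloop
  endfacet
  facet normal 0.5079 0.8614 0.0000
    outer loop
      vertex 26.41 21.07 0.00
      vertex 14.25 28.24 28.06
      vertex 26.41 21.07 28.06
    endloop
  endfacet
  facet normal -0.4922 0.8705 0.0000
    outer loop
      vertex 14.25 28.24 0.00
      vertex 1.96 21.29 0.00
      vertex 1.96 21.29 28.06
    endloop
  endfacet
  facet normal -0.4922 0.8705 0.0000
    outer loop
      vertex 14.25 28.24 0.00
      vertex 1.96 21.29 28.06
      vertex 14.25 28.24 28.06
    endloop
  endfacet
  facet normal -1.0000 0.0092 0.0000
    outer loop
      vertex 1.96 21.29 0.00
      vertex 1.83 7.17 0.00
      vertex 1.83 7.17 28.06
    endloop
  endfacet
  facet normal -1.0000 0.0092 0.0000
    outer loop
      vertex 1.96 21.29 0.00
      vertex 1.83 7.17 28.06
      vertex 1.96 21.29 28.06
    endloop
  endfacet
  facet normal -0.5079 -0.8614 0.0000
    outer loop
      vertex 1.83 7.17 0.00
      vertex 13.99 0.00 0.00
      vertex 13.99 0.00 28.06
    endloop
  endfacet
  facet normal -0.5079 -0.8614 0.0000
    outer loop
      vertex 1.83 7.17 0.00
      vertex 13.99 0.00 28.06
      vertex 1.83 7.17 28.06
    endloop
  endfacet
  facet normal 0.4922 -0.8705 0.0000
    outer loop
      vertex 13.99 0.00 0.00
      vertex 26.28 6.95 0.00
      vertex 26.28 6.95 28.06
    endloop
  endfacet
  facet normal 0.4922 -0.8705 0.0000
    outer loop
      vertex 13.99 0.00 0.00
      vertex 26.28 6.95 28.06
      vertex 13.99 0.00 28.06
    endloop
  endfacet
  facet normal 1.0000 -0.0092 0.0000
    outer loop
      vertex 26.28 6.95 0.00
      vertex 26.41 21.07 0.00
      vertex 26.41 21.07 28.06
    endloop
  endfacet
  facet normal 1.0000 -0.0092 0.0000
    outer loop
      vertex 26.28 6.95 0.00
      vertex 26.41 21.07 28.06
      vertex 26.28 6.95 28.06
    endloop
  endfacet
endsolid part

The G0 Z moves step by Δz≈4.68 mm. Every layer's G1 loop is the same polygon, so the solid is a straight extrusion of it from z=0 to z≈28.1. Closing with flat bottom and top caps and triangulating gives 20 facets — a regular 6-sided prism (a cylinder approximated with 6 flat sides), circumscribed radius ≈ 14.1 mm, height ≈ 28.1 mm.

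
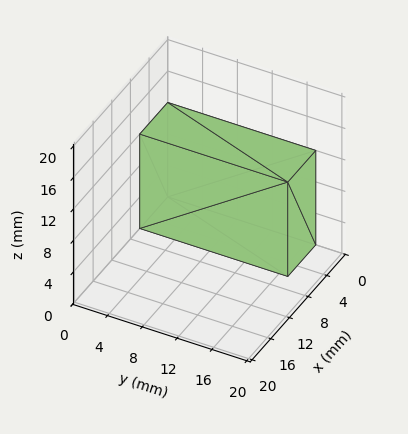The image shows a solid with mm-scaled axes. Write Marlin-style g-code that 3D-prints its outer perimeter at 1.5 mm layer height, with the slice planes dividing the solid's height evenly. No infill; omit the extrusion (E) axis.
Reading the render: the shape is a rectangular box, roughly 6 × 17 mm footprint and 12 mm tall (dimensions read to the nearest mm from the axis ticks). For the g-code, the solid's height is divided into equal slices at the stated Δz and each level perimeter traced with G1 moves after a G0 lift.

; perimeter-only toolpath
G21 ; units = mm
G90 ; absolute positioning
G28 ; home
; layer 1
G0 Z1.5
G0 X0.0 Y0.0
G1 X6.0 Y0.0
G1 X6.0 Y17.0
G1 X0.0 Y17.0
G1 X0.0 Y0.0
; layer 2
G0 Z3.0
G0 X0.0 Y0.0
G1 X6.0 Y0.0
G1 X6.0 Y17.0
G1 X0.0 Y17.0
G1 X0.0 Y0.0
; layer 3
G0 Z4.5
G0 X0.0 Y0.0
G1 X6.0 Y0.0
G1 X6.0 Y17.0
G1 X0.0 Y17.0
G1 X0.0 Y0.0
; layer 4
G0 Z6.0
G0 X0.0 Y0.0
G1 X6.0 Y0.0
G1 X6.0 Y17.0
G1 X0.0 Y17.0
G1 X0.0 Y0.0
; layer 5
G0 Z7.5
G0 X0.0 Y0.0
G1 X6.0 Y0.0
G1 X6.0 Y17.0
G1 X0.0 Y17.0
G1 X0.0 Y0.0
; layer 6
G0 Z9.0
G0 X0.0 Y0.0
G1 X6.0 Y0.0
G1 X6.0 Y17.0
G1 X0.0 Y17.0
G1 X0.0 Y0.0
; layer 7
G0 Z10.5
G0 X0.0 Y0.0
G1 X6.0 Y0.0
G1 X6.0 Y17.0
G1 X0.0 Y17.0
G1 X0.0 Y0.0
; layer 8
G0 Z12.0
G0 X0.0 Y0.0
G1 X6.0 Y0.0
G1 X6.0 Y17.0
G1 X0.0 Y17.0
G1 X0.0 Y0.0
M2 ; end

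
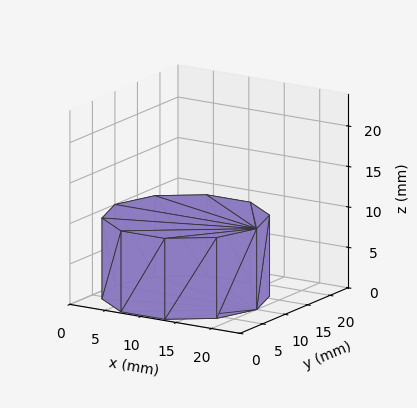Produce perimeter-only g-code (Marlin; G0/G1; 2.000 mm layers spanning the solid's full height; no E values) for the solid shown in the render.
Reading the render: the shape is a regular 10-sided prism (a cylinder approximated with 10 flat sides), circumscribed radius ≈ 10 mm, height ≈ 10 mm (dimensions read to the nearest mm from the axis ticks). For the g-code, the solid's height is divided into equal slices at the stated Δz and each level perimeter traced with G1 moves after a G0 lift.

; perimeter-only toolpath
G21 ; units = mm
G90 ; absolute positioning
G28 ; home
; layer 1
G0 Z2.000
G0 X20.000 Y10.000
G1 X18.090 Y15.878
G1 X13.090 Y19.511
G1 X6.910 Y19.511
G1 X1.910 Y15.878
G1 X0.000 Y10.000
G1 X1.910 Y4.122
G1 X6.910 Y0.489
G1 X13.090 Y0.489
G1 X18.090 Y4.122
G1 X20.000 Y10.000
; layer 2
G0 Z4.000
G0 X20.000 Y10.000
G1 X18.090 Y15.878
G1 X13.090 Y19.511
G1 X6.910 Y19.511
G1 X1.910 Y15.878
G1 X0.000 Y10.000
G1 X1.910 Y4.122
G1 X6.910 Y0.489
G1 X13.090 Y0.489
G1 X18.090 Y4.122
G1 X20.000 Y10.000
; layer 3
G0 Z6.000
G0 X20.000 Y10.000
G1 X18.090 Y15.878
G1 X13.090 Y19.511
G1 X6.910 Y19.511
G1 X1.910 Y15.878
G1 X0.000 Y10.000
G1 X1.910 Y4.122
G1 X6.910 Y0.489
G1 X13.090 Y0.489
G1 X18.090 Y4.122
G1 X20.000 Y10.000
; layer 4
G0 Z8.000
G0 X20.000 Y10.000
G1 X18.090 Y15.878
G1 X13.090 Y19.511
G1 X6.910 Y19.511
G1 X1.910 Y15.878
G1 X0.000 Y10.000
G1 X1.910 Y4.122
G1 X6.910 Y0.489
G1 X13.090 Y0.489
G1 X18.090 Y4.122
G1 X20.000 Y10.000
; layer 5
G0 Z10.000
G0 X20.000 Y10.000
G1 X18.090 Y15.878
G1 X13.090 Y19.511
G1 X6.910 Y19.511
G1 X1.910 Y15.878
G1 X0.000 Y10.000
G1 X1.910 Y4.122
G1 X6.910 Y0.489
G1 X13.090 Y0.489
G1 X18.090 Y4.122
G1 X20.000 Y10.000
M2 ; end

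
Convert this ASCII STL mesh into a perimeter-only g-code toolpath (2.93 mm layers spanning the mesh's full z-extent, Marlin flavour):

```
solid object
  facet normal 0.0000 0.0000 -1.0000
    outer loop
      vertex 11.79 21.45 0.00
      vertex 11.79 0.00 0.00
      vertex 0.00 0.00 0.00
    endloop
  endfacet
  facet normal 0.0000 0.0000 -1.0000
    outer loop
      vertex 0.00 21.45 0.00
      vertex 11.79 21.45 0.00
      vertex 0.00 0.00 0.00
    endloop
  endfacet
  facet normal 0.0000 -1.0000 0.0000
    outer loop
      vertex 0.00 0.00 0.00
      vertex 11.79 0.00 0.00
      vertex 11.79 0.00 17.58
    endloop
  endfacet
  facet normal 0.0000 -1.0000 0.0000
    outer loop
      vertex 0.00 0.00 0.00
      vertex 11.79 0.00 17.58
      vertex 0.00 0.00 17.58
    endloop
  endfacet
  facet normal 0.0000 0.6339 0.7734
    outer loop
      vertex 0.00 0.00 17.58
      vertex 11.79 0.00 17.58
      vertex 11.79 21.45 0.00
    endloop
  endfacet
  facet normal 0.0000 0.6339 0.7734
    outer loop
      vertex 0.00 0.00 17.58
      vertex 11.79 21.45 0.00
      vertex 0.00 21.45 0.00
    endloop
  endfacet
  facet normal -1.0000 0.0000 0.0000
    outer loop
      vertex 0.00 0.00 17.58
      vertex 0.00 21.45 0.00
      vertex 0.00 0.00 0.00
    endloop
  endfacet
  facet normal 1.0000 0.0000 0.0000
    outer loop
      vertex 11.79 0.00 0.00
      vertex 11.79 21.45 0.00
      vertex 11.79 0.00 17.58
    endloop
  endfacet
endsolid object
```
; perimeter-only toolpath
G21 ; units = mm
G90 ; absolute positioning
G28 ; home
; layer 1
G0 Z2.93
G0 X0.00 Y0.00
G1 X11.79 Y0.00
G1 X11.79 Y17.88
G1 X0.00 Y17.88
G1 X0.00 Y0.00
; layer 2
G0 Z5.86
G0 X0.00 Y0.00
G1 X11.79 Y0.00
G1 X11.79 Y14.30
G1 X0.00 Y14.30
G1 X0.00 Y0.00
; layer 3
G0 Z8.79
G0 X0.00 Y0.00
G1 X11.79 Y0.00
G1 X11.79 Y10.72
G1 X0.00 Y10.72
G1 X0.00 Y0.00
; layer 4
G0 Z11.72
G0 X0.00 Y0.00
G1 X11.79 Y0.00
G1 X11.79 Y7.15
G1 X0.00 Y7.15
G1 X0.00 Y0.00
; layer 5
G0 Z14.65
G0 X0.00 Y0.00
G1 X11.79 Y0.00
G1 X11.79 Y3.57
G1 X0.00 Y3.57
G1 X0.00 Y0.00
M2 ; end

The solid is a wedge (ramp): 11.8 × 21.4 mm base, rising to 17.6 mm along the y=0 edge and sloping linearly to z=0 at y=21.4. Slicing at Δz = 2.93 mm — 6 equal slices spanning the solid's height, so layer i sits at z = i·h/6 — gives 5 non-empty perimeters. Each is a 4-segment closed polygon; G0 lifts to the layer z and rapids to the start vertex, then G1 traces the edges. The cross-section shrinks linearly with z (the slice at the apex is degenerate and omitted).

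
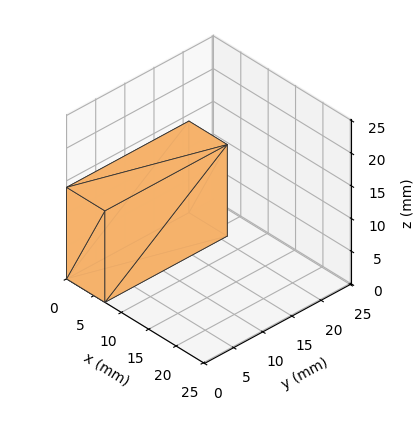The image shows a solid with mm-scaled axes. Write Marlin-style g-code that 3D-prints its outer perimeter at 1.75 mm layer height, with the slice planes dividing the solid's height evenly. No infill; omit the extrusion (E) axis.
Reading the render: the shape is a rectangular box, roughly 7 × 21 mm footprint and 14 mm tall (dimensions read to the nearest mm from the axis ticks). For the g-code, the solid's height is divided into equal slices at the stated Δz and each level perimeter traced with G1 moves after a G0 lift.

; perimeter-only toolpath
G21 ; units = mm
G90 ; absolute positioning
G28 ; home
; layer 1
G0 Z1.75
G0 X0.00 Y0.00
G1 X7.00 Y0.00
G1 X7.00 Y21.00
G1 X0.00 Y21.00
G1 X0.00 Y0.00
; layer 2
G0 Z3.50
G0 X0.00 Y0.00
G1 X7.00 Y0.00
G1 X7.00 Y21.00
G1 X0.00 Y21.00
G1 X0.00 Y0.00
; layer 3
G0 Z5.25
G0 X0.00 Y0.00
G1 X7.00 Y0.00
G1 X7.00 Y21.00
G1 X0.00 Y21.00
G1 X0.00 Y0.00
; layer 4
G0 Z7.00
G0 X0.00 Y0.00
G1 X7.00 Y0.00
G1 X7.00 Y21.00
G1 X0.00 Y21.00
G1 X0.00 Y0.00
; layer 5
G0 Z8.75
G0 X0.00 Y0.00
G1 X7.00 Y0.00
G1 X7.00 Y21.00
G1 X0.00 Y21.00
G1 X0.00 Y0.00
; layer 6
G0 Z10.50
G0 X0.00 Y0.00
G1 X7.00 Y0.00
G1 X7.00 Y21.00
G1 X0.00 Y21.00
G1 X0.00 Y0.00
; layer 7
G0 Z12.25
G0 X0.00 Y0.00
G1 X7.00 Y0.00
G1 X7.00 Y21.00
G1 X0.00 Y21.00
G1 X0.00 Y0.00
; layer 8
G0 Z14.00
G0 X0.00 Y0.00
G1 X7.00 Y0.00
G1 X7.00 Y21.00
G1 X0.00 Y21.00
G1 X0.00 Y0.00
M2 ; end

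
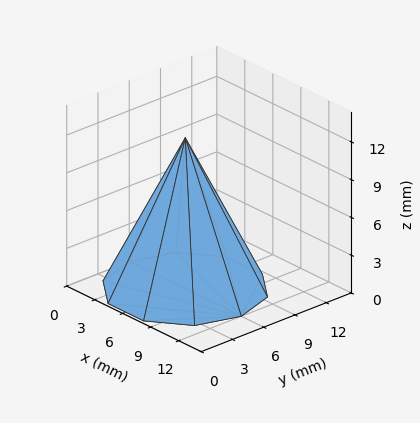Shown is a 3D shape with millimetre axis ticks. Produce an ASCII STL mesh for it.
Reading the render: the shape is a regular 10-sided pyramid, base circumscribed radius ≈ 6 mm, apex at z ≈ 12 mm (dimensions read to the nearest mm from the axis ticks). For the STL, each face is triangulated and given an outward normal.

solid part
  facet normal 0.0000 0.0000 -1.0000
    outer loop
      vertex 7.9 11.7 0.0
      vertex 10.9 9.5 0.0
      vertex 12.0 6.0 0.0
    endloop
  endfacet
  facet normal 0.0000 0.0000 -1.0000
    outer loop
      vertex 4.1 11.7 0.0
      vertex 7.9 11.7 0.0
      vertex 12.0 6.0 0.0
    endloop
  endfacet
  facet normal 0.0000 0.0000 -1.0000
    outer loop
      vertex 1.1 9.5 0.0
      vertex 4.1 11.7 0.0
      vertex 12.0 6.0 0.0
    endloop
  endfacet
  facet normal 0.0000 0.0000 -1.0000
    outer loop
      vertex 0.0 6.0 0.0
      vertex 1.1 9.5 0.0
      vertex 12.0 6.0 0.0
    endloop
  endfacet
  facet normal 0.0000 0.0000 -1.0000
    outer loop
      vertex 1.1 2.5 0.0
      vertex 0.0 6.0 0.0
      vertex 12.0 6.0 0.0
    endloop
  endfacet
  facet normal 0.0000 0.0000 -1.0000
    outer loop
      vertex 4.1 0.3 0.0
      vertex 1.1 2.5 0.0
      vertex 12.0 6.0 0.0
    endloop
  endfacet
  facet normal 0.0000 0.0000 -1.0000
    outer loop
      vertex 7.9 0.3 0.0
      vertex 4.1 0.3 0.0
      vertex 12.0 6.0 0.0
    endloop
  endfacet
  facet normal 0.0000 0.0000 -1.0000
    outer loop
      vertex 10.9 2.5 0.0
      vertex 7.9 0.3 0.0
      vertex 12.0 6.0 0.0
    endloop
  endfacet
  facet normal 0.8611 0.2706 0.4305
    outer loop
      vertex 12.0 6.0 0.0
      vertex 10.9 9.5 0.0
      vertex 6.0 6.0 12.0
    endloop
  endfacet
  facet normal 0.5338 0.7279 0.4303
    outer loop
      vertex 10.9 9.5 0.0
      vertex 7.9 11.7 0.0
      vertex 6.0 6.0 12.0
    endloop
  endfacet
  facet normal 0.0000 0.9033 0.4291
    outer loop
      vertex 7.9 11.7 0.0
      vertex 4.1 11.7 0.0
      vertex 6.0 6.0 12.0
    endloop
  endfacet
  facet normal -0.5338 0.7279 0.4303
    outer loop
      vertex 4.1 11.7 0.0
      vertex 1.1 9.5 0.0
      vertex 6.0 6.0 12.0
    endloop
  endfacet
  facet normal -0.8611 0.2706 0.4305
    outer loop
      vertex 1.1 9.5 0.0
      vertex 0.0 6.0 0.0
      vertex 6.0 6.0 12.0
    endloop
  endfacet
  facet normal -0.8611 -0.2706 0.4305
    outer loop
      vertex 0.0 6.0 0.0
      vertex 1.1 2.5 0.0
      vertex 6.0 6.0 12.0
    endloop
  endfacet
  facet normal -0.5338 -0.7279 0.4303
    outer loop
      vertex 1.1 2.5 0.0
      vertex 4.1 0.3 0.0
      vertex 6.0 6.0 12.0
    endloop
  endfacet
  facet normal 0.0000 -0.9033 0.4291
    outer loop
      vertex 4.1 0.3 0.0
      vertex 7.9 0.3 0.0
      vertex 6.0 6.0 12.0
    endloop
  endfacet
  facet normal 0.5338 -0.7279 0.4303
    outer loop
      vertex 7.9 0.3 0.0
      vertex 10.9 2.5 0.0
      vertex 6.0 6.0 12.0
    endloop
  endfacet
  facet normal 0.8611 -0.2706 0.4305
    outer loop
      vertex 10.9 2.5 0.0
      vertex 12.0 6.0 0.0
      vertex 6.0 6.0 12.0
    endloop
  endfacet
endsolid part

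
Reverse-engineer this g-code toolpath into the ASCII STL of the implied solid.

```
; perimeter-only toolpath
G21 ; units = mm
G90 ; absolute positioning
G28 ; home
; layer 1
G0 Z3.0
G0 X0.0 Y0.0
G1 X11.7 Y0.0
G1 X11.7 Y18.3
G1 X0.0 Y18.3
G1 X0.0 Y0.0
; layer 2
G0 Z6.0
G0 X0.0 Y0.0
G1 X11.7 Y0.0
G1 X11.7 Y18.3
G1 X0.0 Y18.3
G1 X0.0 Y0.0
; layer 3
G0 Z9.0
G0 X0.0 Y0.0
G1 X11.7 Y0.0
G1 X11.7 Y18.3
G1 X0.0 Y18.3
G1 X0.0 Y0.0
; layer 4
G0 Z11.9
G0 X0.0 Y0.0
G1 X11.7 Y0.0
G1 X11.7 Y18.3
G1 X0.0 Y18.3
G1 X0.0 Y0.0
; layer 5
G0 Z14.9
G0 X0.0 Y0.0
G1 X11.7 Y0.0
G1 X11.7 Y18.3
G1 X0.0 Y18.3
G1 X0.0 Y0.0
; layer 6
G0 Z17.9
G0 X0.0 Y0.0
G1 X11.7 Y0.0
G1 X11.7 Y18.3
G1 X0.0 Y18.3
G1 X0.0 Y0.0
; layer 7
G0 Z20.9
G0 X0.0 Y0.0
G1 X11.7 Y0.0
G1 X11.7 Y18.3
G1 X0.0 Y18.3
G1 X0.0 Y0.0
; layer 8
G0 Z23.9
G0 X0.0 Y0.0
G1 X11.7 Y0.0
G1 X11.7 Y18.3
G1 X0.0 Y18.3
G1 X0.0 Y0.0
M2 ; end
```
solid part
  facet normal 0.0000 0.0000 -1.0000
    outer loop
      vertex 11.7 18.3 0.0
      vertex 11.7 0.0 0.0
      vertex 0.0 0.0 0.0
    endloop
  endfacet
  facet normal 0.0000 0.0000 -1.0000
    outer loop
      vertex 0.0 18.3 0.0
      vertex 11.7 18.3 0.0
      vertex 0.0 0.0 0.0
    endloop
  endfacet
  facet normal 0.0000 0.0000 1.0000
    outer loop
      vertex 0.0 0.0 23.9
      vertex 11.7 0.0 23.9
      vertex 11.7 18.3 23.9
    endloop
  endfacet
  facet normal 0.0000 0.0000 1.0000
    outer loop
      vertex 0.0 0.0 23.9
      vertex 11.7 18.3 23.9
      vertex 0.0 18.3 23.9
    endloop
  endfacet
  facet normal 0.0000 -1.0000 0.0000
    outer loop
      vertex 0.0 0.0 0.0
      vertex 11.7 0.0 0.0
      vertex 11.7 0.0 23.9
    endloop
  endfacet
  facet normal 0.0000 -1.0000 0.0000
    outer loop
      vertex 0.0 0.0 0.0
      vertex 11.7 0.0 23.9
      vertex 0.0 0.0 23.9
    endloop
  endfacet
  facet normal 0.0000 1.0000 0.0000
    outer loop
      vertex 11.7 18.3 23.9
      vertex 11.7 18.3 0.0
      vertex 0.0 18.3 0.0
    endloop
  endfacet
  facet normal 0.0000 1.0000 0.0000
    outer loop
      vertex 0.0 18.3 23.9
      vertex 11.7 18.3 23.9
      vertex 0.0 18.3 0.0
    endloop
  endfacet
  facet normal -1.0000 0.0000 0.0000
    outer loop
      vertex 0.0 18.3 23.9
      vertex 0.0 18.3 0.0
      vertex 0.0 0.0 0.0
    endloop
  endfacet
  facet normal -1.0000 0.0000 0.0000
    outer loop
      vertex 0.0 0.0 23.9
      vertex 0.0 18.3 23.9
      vertex 0.0 0.0 0.0
    endloop
  endfacet
  facet normal 1.0000 0.0000 0.0000
    outer loop
      vertex 11.7 0.0 0.0
      vertex 11.7 18.3 0.0
      vertex 11.7 18.3 23.9
    endloop
  endfacet
  facet normal 1.0000 0.0000 0.0000
    outer loop
      vertex 11.7 0.0 0.0
      vertex 11.7 18.3 23.9
      vertex 11.7 0.0 23.9
    endloop
  endfacet
endsolid part

The G0 Z moves step by Δz≈3.0 mm. Every layer's G1 loop is the same polygon, so the solid is a straight extrusion of it from z=0 to z≈23.9. Closing with flat bottom and top caps and triangulating gives 12 facets — a rectangular box, roughly 11.7 × 18.3 mm footprint and 23.9 mm tall.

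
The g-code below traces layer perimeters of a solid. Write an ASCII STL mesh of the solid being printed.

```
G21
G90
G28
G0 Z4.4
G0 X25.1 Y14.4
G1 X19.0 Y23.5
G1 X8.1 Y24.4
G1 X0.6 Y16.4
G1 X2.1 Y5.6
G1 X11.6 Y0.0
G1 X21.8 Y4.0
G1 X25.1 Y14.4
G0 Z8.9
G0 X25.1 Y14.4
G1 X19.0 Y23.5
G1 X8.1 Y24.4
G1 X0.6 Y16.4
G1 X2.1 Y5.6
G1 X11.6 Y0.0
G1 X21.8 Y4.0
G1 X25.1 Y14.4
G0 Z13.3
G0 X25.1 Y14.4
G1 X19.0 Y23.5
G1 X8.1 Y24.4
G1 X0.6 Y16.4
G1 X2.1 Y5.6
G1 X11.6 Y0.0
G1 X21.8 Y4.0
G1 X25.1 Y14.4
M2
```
solid part
  facet normal 0.0000 0.0000 -1.0000
    outer loop
      vertex 8.1 24.4 0.0
      vertex 19.0 23.5 0.0
      vertex 25.1 14.4 0.0
    endloop
  endfacet
  facet normal 0.0000 0.0000 -1.0000
    outer loop
      vertex 0.6 16.4 0.0
      vertex 8.1 24.4 0.0
      vertex 25.1 14.4 0.0
    endloop
  endfacet
  facet normal 0.0000 0.0000 -1.0000
    outer loop
      vertex 2.1 5.6 0.0
      vertex 0.6 16.4 0.0
      vertex 25.1 14.4 0.0
    endloop
  endfacet
  facet normal 0.0000 0.0000 -1.0000
    outer loop
      vertex 11.6 0.0 0.0
      vertex 2.1 5.6 0.0
      vertex 25.1 14.4 0.0
    endloop
  endfacet
  facet normal 0.0000 0.0000 -1.0000
    outer loop
      vertex 21.8 4.0 0.0
      vertex 11.6 0.0 0.0
      vertex 25.1 14.4 0.0
    endloop
  endfacet
  facet normal 0.0000 0.0000 1.0000
    outer loop
      vertex 25.1 14.4 13.3
      vertex 19.0 23.5 13.3
      vertex 8.1 24.4 13.3
    endloop
  endfacet
  facet normal 0.0000 0.0000 1.0000
    outer loop
      vertex 25.1 14.4 13.3
      vertex 8.1 24.4 13.3
      vertex 0.6 16.4 13.3
    endloop
  endfacet
  facet normal 0.0000 0.0000 1.0000
    outer loop
      vertex 25.1 14.4 13.3
      vertex 0.6 16.4 13.3
      vertex 2.1 5.6 13.3
    endloop
  endfacet
  facet normal 0.0000 0.0000 1.0000
    outer loop
      vertex 25.1 14.4 13.3
      vertex 2.1 5.6 13.3
      vertex 11.6 0.0 13.3
    endloop
  endfacet
  facet normal 0.0000 0.0000 1.0000
    outer loop
      vertex 25.1 14.4 13.3
      vertex 11.6 0.0 13.3
      vertex 21.8 4.0 13.3
    endloop
  endfacet
  facet normal 0.8306 0.5568 0.0000
    outer loop
      vertex 25.1 14.4 0.0
      vertex 19.0 23.5 0.0
      vertex 19.0 23.5 13.3
    endloop
  endfacet
  facet normal 0.8306 0.5568 0.0000
    outer loop
      vertex 25.1 14.4 0.0
      vertex 19.0 23.5 13.3
      vertex 25.1 14.4 13.3
    endloop
  endfacet
  facet normal 0.0823 0.9966 0.0000
    outer loop
      vertex 19.0 23.5 0.0
      vertex 8.1 24.4 0.0
      vertex 8.1 24.4 13.3
    endloop
  endfacet
  facet normal 0.0823 0.9966 0.0000
    outer loop
      vertex 19.0 23.5 0.0
      vertex 8.1 24.4 13.3
      vertex 19.0 23.5 13.3
    endloop
  endfacet
  facet normal -0.7295 0.6839 0.0000
    outer loop
      vertex 8.1 24.4 0.0
      vertex 0.6 16.4 0.0
      vertex 0.6 16.4 13.3
    endloop
  endfacet
  facet normal -0.7295 0.6839 0.0000
    outer loop
      vertex 8.1 24.4 0.0
      vertex 0.6 16.4 13.3
      vertex 8.1 24.4 13.3
    endloop
  endfacet
  facet normal -0.9905 -0.1376 0.0000
    outer loop
      vertex 0.6 16.4 0.0
      vertex 2.1 5.6 0.0
      vertex 2.1 5.6 13.3
    endloop
  endfacet
  facet normal -0.9905 -0.1376 0.0000
    outer loop
      vertex 0.6 16.4 0.0
      vertex 2.1 5.6 13.3
      vertex 0.6 16.4 13.3
    endloop
  endfacet
  facet normal -0.5078 -0.8615 0.0000
    outer loop
      vertex 2.1 5.6 0.0
      vertex 11.6 0.0 0.0
      vertex 11.6 0.0 13.3
    endloop
  endfacet
  facet normal -0.5078 -0.8615 0.0000
    outer loop
      vertex 2.1 5.6 0.0
      vertex 11.6 0.0 13.3
      vertex 2.1 5.6 13.3
    endloop
  endfacet
  facet normal 0.3651 -0.9310 0.0000
    outer loop
      vertex 11.6 0.0 0.0
      vertex 21.8 4.0 0.0
      vertex 21.8 4.0 13.3
    endloop
  endfacet
  facet normal 0.3651 -0.9310 0.0000
    outer loop
      vertex 11.6 0.0 0.0
      vertex 21.8 4.0 13.3
      vertex 11.6 0.0 13.3
    endloop
  endfacet
  facet normal 0.9532 -0.3024 0.0000
    outer loop
      vertex 21.8 4.0 0.0
      vertex 25.1 14.4 0.0
      vertex 25.1 14.4 13.3
    endloop
  endfacet
  facet normal 0.9532 -0.3024 0.0000
    outer loop
      vertex 21.8 4.0 0.0
      vertex 25.1 14.4 13.3
      vertex 21.8 4.0 13.3
    endloop
  endfacet
endsolid part

The G0 Z moves step by Δz≈4.4 mm. Every layer's G1 loop is the same polygon, so the solid is a straight extrusion of it from z=0 to z≈13.3. Closing with flat bottom and top caps and triangulating gives 24 facets — a regular 7-sided prism (a cylinder approximated with 7 flat sides), circumscribed radius ≈ 12.6 mm, height ≈ 13.3 mm.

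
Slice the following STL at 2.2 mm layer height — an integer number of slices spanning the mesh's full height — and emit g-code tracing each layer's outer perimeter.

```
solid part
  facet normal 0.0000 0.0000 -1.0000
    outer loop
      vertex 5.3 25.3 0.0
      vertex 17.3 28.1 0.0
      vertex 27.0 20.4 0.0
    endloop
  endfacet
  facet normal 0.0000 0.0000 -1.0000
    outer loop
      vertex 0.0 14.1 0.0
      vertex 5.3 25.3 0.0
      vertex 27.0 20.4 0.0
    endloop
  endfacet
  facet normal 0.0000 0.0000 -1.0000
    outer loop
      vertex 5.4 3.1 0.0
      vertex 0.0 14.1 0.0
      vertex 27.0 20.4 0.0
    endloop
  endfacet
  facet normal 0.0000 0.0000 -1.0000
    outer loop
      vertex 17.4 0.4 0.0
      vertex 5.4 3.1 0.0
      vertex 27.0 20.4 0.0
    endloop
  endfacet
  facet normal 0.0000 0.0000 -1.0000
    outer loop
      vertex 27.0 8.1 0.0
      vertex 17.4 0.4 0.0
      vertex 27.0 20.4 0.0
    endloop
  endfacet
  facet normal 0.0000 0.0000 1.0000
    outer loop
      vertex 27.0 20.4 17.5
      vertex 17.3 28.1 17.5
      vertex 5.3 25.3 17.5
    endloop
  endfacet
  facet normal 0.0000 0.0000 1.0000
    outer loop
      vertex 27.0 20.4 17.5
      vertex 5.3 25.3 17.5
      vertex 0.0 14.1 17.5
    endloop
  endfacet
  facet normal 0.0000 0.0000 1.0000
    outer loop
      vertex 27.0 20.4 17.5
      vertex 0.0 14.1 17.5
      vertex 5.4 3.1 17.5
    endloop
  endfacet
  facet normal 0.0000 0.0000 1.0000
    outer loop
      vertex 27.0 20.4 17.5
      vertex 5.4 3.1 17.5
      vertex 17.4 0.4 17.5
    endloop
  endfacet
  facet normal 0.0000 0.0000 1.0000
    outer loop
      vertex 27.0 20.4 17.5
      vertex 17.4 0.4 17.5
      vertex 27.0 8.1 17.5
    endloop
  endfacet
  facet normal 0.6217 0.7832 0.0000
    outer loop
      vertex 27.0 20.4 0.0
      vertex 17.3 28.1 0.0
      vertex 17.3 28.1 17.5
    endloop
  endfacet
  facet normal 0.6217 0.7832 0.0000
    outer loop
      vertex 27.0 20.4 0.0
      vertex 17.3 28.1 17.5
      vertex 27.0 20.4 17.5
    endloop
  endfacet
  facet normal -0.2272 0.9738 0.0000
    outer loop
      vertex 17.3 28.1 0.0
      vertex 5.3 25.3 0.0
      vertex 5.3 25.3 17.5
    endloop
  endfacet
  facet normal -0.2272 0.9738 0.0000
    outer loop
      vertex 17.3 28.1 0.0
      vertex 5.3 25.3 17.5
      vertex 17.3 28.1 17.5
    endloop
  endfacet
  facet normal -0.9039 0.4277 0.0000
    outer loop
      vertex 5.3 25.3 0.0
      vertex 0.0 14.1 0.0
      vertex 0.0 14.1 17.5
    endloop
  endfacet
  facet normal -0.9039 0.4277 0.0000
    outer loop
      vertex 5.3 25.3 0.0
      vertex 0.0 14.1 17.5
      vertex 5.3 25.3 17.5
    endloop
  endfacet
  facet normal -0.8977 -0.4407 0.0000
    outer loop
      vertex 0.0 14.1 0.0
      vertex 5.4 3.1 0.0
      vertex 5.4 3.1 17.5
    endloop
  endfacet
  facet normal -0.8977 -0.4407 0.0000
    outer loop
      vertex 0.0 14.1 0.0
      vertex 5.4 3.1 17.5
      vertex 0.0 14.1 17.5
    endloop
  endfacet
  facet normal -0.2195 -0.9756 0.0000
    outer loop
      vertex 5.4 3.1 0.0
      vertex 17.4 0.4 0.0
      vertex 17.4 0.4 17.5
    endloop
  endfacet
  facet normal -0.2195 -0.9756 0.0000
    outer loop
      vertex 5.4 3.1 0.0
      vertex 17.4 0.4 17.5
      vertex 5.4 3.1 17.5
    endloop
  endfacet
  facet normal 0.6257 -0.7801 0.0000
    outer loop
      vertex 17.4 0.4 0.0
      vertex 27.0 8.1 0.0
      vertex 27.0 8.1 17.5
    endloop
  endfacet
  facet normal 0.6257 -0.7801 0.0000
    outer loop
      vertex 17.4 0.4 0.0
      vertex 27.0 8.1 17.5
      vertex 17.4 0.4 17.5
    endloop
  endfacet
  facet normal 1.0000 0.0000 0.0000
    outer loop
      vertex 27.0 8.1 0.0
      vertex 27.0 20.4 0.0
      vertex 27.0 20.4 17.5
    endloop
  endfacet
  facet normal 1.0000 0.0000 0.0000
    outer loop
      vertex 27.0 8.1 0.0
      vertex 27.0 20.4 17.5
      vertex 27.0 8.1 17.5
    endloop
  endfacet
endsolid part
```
; perimeter-only toolpath
G21 ; units = mm
G90 ; absolute positioning
G28 ; home
; layer 1
G0 Z2.2
G0 X27.0 Y20.4
G1 X17.3 Y28.1
G1 X5.3 Y25.3
G1 X0.0 Y14.1
G1 X5.4 Y3.1
G1 X17.4 Y0.4
G1 X27.0 Y8.1
G1 X27.0 Y20.4
; layer 2
G0 Z4.4
G0 X27.0 Y20.4
G1 X17.3 Y28.1
G1 X5.3 Y25.3
G1 X0.0 Y14.1
G1 X5.4 Y3.1
G1 X17.4 Y0.4
G1 X27.0 Y8.1
G1 X27.0 Y20.4
; layer 3
G0 Z6.6
G0 X27.0 Y20.4
G1 X17.3 Y28.1
G1 X5.3 Y25.3
G1 X0.0 Y14.1
G1 X5.4 Y3.1
G1 X17.4 Y0.4
G1 X27.0 Y8.1
G1 X27.0 Y20.4
; layer 4
G0 Z8.8
G0 X27.0 Y20.4
G1 X17.3 Y28.1
G1 X5.3 Y25.3
G1 X0.0 Y14.1
G1 X5.4 Y3.1
G1 X17.4 Y0.4
G1 X27.0 Y8.1
G1 X27.0 Y20.4
; layer 5
G0 Z10.9
G0 X27.0 Y20.4
G1 X17.3 Y28.1
G1 X5.3 Y25.3
G1 X0.0 Y14.1
G1 X5.4 Y3.1
G1 X17.4 Y0.4
G1 X27.0 Y8.1
G1 X27.0 Y20.4
; layer 6
G0 Z13.1
G0 X27.0 Y20.4
G1 X17.3 Y28.1
G1 X5.3 Y25.3
G1 X0.0 Y14.1
G1 X5.4 Y3.1
G1 X17.4 Y0.4
G1 X27.0 Y8.1
G1 X27.0 Y20.4
; layer 7
G0 Z15.3
G0 X27.0 Y20.4
G1 X17.3 Y28.1
G1 X5.3 Y25.3
G1 X0.0 Y14.1
G1 X5.4 Y3.1
G1 X17.4 Y0.4
G1 X27.0 Y8.1
G1 X27.0 Y20.4
; layer 8
G0 Z17.5
G0 X27.0 Y20.4
G1 X17.3 Y28.1
G1 X5.3 Y25.3
G1 X0.0 Y14.1
G1 X5.4 Y3.1
G1 X17.4 Y0.4
G1 X27.0 Y8.1
G1 X27.0 Y20.4
M2 ; end

The solid is a regular 7-sided prism (a cylinder approximated with 7 flat sides), circumscribed radius ≈ 14.2 mm, height ≈ 17.5 mm. Slicing at Δz = 2.2 mm — 8 equal slices spanning the solid's height, so layer i sits at z = i·h/8 — gives 8 non-empty perimeters. Each is a 7-segment closed polygon; G0 lifts to the layer z and rapids to the start vertex, then G1 traces the edges.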